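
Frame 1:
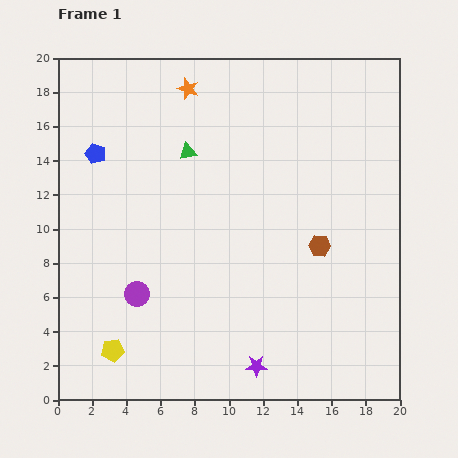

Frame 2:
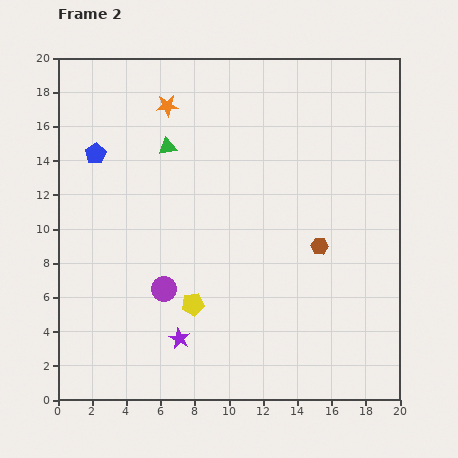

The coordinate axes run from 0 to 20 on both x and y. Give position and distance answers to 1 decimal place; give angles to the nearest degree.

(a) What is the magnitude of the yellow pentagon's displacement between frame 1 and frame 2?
5.4

The yellow pentagon moved from (3.2, 2.9) to (7.9, 5.6), a distance of √(4.7² + 2.7²) ≈ 5.4.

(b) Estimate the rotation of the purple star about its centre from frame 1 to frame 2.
29° clockwise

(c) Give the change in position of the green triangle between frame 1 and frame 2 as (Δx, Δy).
(-1.2, 0.3)

The green triangle was at (7.6, 14.5) in frame 1 and (6.4, 14.8) in frame 2.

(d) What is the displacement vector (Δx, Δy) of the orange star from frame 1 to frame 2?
(-1.2, -1.0)

The orange star was at (7.6, 18.2) in frame 1 and (6.4, 17.2) in frame 2.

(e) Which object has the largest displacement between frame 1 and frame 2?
the yellow pentagon

(moved 5.4; next 4.8)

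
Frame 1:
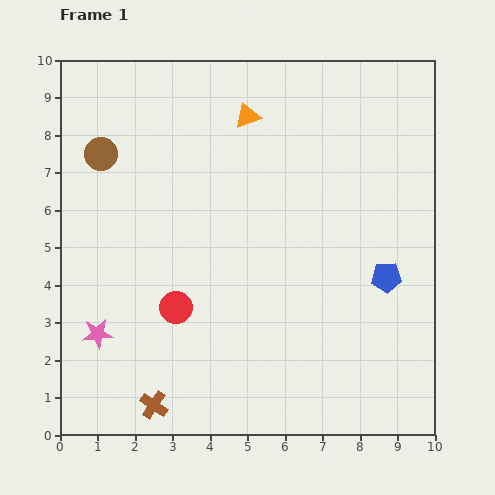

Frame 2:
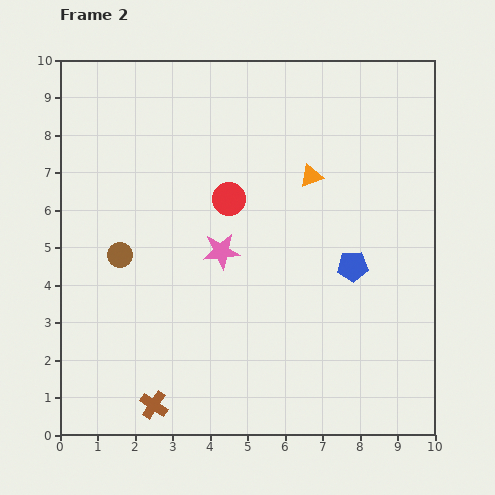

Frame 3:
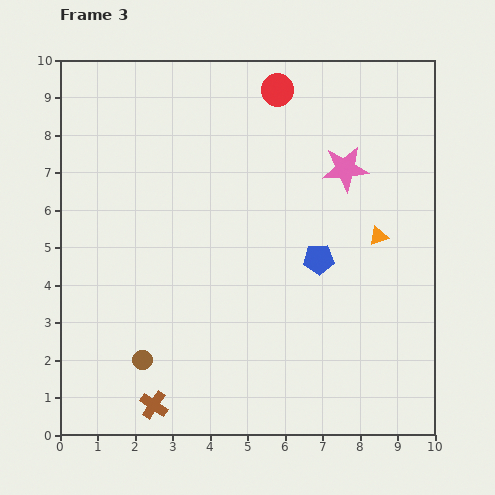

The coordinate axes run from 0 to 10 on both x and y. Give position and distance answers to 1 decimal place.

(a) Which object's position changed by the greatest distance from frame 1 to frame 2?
the pink star

(moved 4.0; next 3.2)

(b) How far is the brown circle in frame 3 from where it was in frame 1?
5.6

The brown circle moved from (1.1, 7.5) to (2.2, 2.0), a distance of √(1.1² + 5.5²) ≈ 5.6.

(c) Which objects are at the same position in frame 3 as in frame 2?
the brown cross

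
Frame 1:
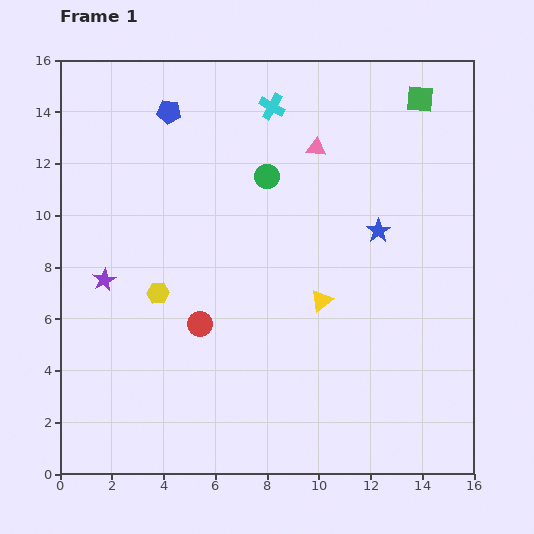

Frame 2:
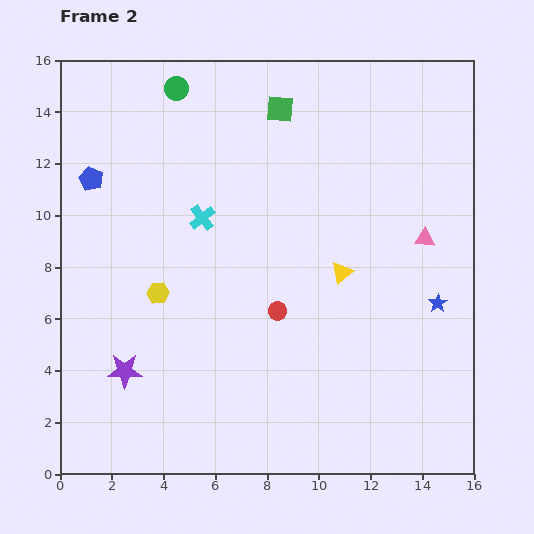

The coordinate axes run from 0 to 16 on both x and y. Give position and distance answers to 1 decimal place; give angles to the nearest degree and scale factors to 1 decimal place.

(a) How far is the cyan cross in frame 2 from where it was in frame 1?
5.1

The cyan cross moved from (8.2, 14.2) to (5.5, 9.9), a distance of √(2.7² + 4.3²) ≈ 5.1.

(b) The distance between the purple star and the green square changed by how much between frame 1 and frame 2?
-2.4

Distance in frame 1: 14.1. Distance in frame 2: 11.7.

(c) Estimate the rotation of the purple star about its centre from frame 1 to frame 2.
28° clockwise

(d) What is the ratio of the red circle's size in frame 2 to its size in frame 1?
0.7×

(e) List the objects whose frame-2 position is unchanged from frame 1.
the yellow hexagon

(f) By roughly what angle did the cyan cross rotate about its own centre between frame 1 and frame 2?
21° clockwise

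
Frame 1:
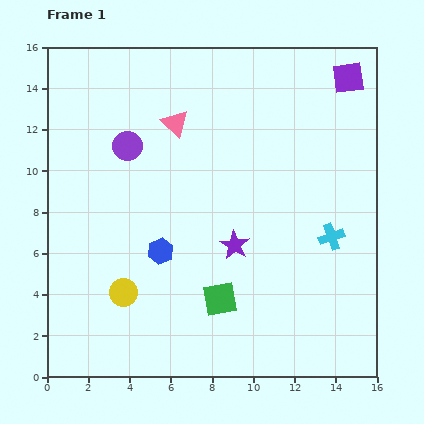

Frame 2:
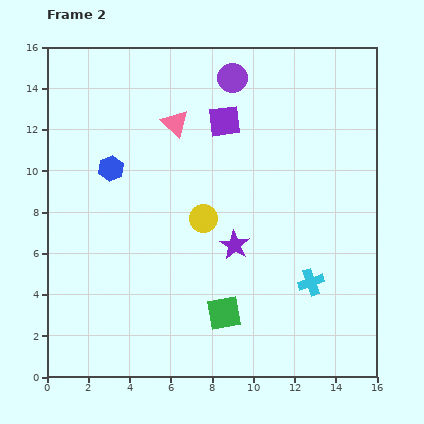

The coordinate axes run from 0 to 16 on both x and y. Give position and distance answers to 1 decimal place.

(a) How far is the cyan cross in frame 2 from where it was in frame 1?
2.4

The cyan cross moved from (13.8, 6.8) to (12.8, 4.6), a distance of √(1.0² + 2.2²) ≈ 2.4.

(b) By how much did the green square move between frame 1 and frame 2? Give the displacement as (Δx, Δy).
(0.2, -0.7)

The green square was at (8.4, 3.8) in frame 1 and (8.6, 3.1) in frame 2.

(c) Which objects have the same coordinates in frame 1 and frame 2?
the pink triangle, the purple star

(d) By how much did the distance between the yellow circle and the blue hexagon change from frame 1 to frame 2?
+2.4

Distance in frame 1: 2.7. Distance in frame 2: 5.1.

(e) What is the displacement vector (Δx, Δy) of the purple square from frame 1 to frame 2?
(-6.0, -2.1)

The purple square was at (14.6, 14.5) in frame 1 and (8.6, 12.4) in frame 2.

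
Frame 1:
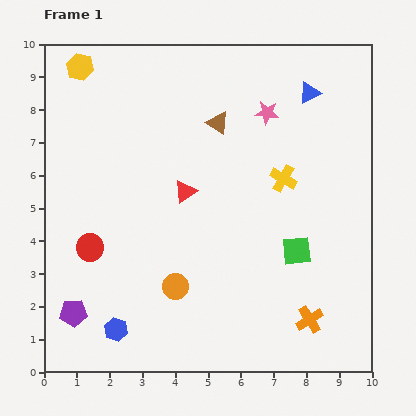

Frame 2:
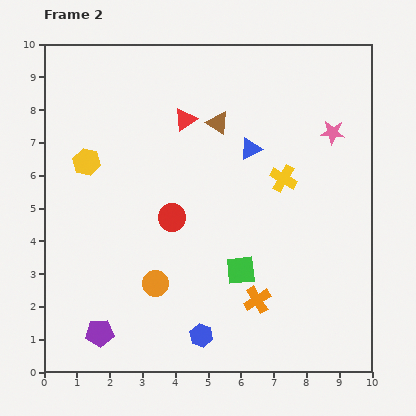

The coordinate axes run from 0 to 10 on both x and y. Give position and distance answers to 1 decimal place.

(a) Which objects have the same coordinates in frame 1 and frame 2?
the yellow cross, the brown triangle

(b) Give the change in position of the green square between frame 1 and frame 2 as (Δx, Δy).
(-1.7, -0.6)

The green square was at (7.7, 3.7) in frame 1 and (6.0, 3.1) in frame 2.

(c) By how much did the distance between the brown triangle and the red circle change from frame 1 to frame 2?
-2.2

Distance in frame 1: 5.4. Distance in frame 2: 3.2.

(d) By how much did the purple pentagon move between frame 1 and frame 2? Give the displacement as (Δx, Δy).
(0.8, -0.6)

The purple pentagon was at (0.9, 1.8) in frame 1 and (1.7, 1.2) in frame 2.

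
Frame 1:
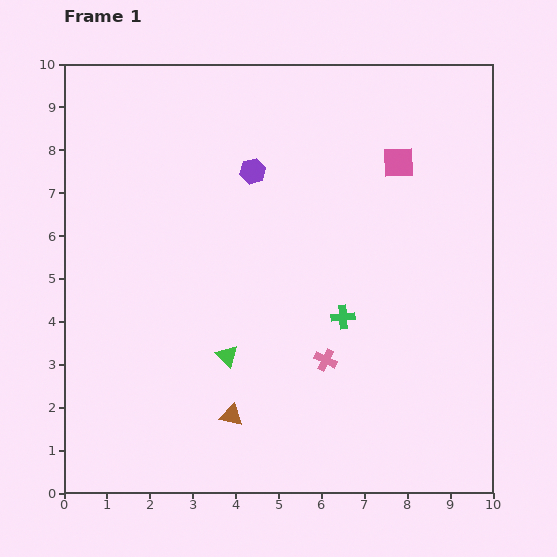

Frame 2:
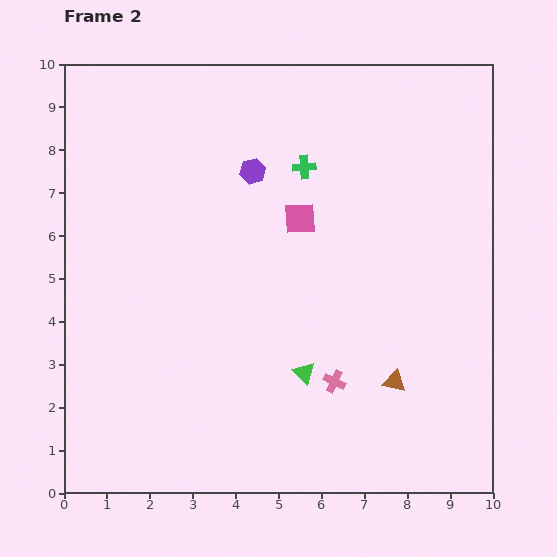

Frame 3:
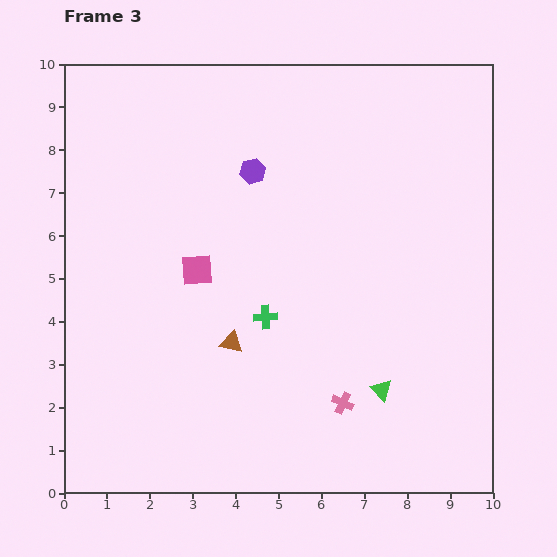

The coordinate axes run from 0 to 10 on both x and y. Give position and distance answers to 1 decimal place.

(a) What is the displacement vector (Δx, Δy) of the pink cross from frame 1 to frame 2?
(0.2, -0.5)

The pink cross was at (6.1, 3.1) in frame 1 and (6.3, 2.6) in frame 2.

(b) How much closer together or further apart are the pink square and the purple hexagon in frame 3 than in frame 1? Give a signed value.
-0.8

Distance in frame 1: 3.4. Distance in frame 3: 2.6.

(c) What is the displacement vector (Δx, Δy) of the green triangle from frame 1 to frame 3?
(3.6, -0.8)

The green triangle was at (3.8, 3.2) in frame 1 and (7.4, 2.4) in frame 3.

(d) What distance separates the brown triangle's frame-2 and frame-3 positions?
3.9

The brown triangle moved from (7.7, 2.6) to (3.9, 3.5), a distance of √(3.8² + 0.9²) ≈ 3.9.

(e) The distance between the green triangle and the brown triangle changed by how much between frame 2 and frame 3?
+1.6

Distance in frame 2: 2.1. Distance in frame 3: 3.7.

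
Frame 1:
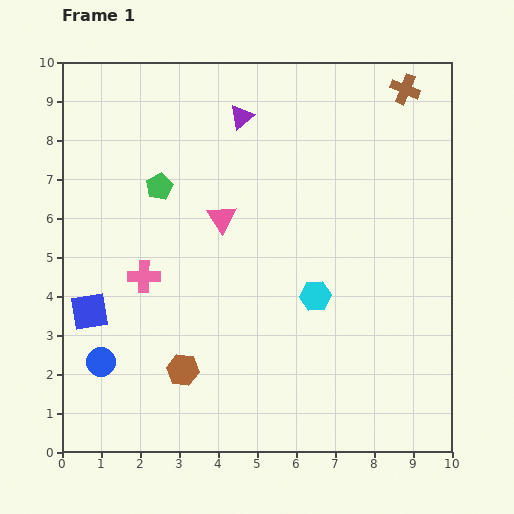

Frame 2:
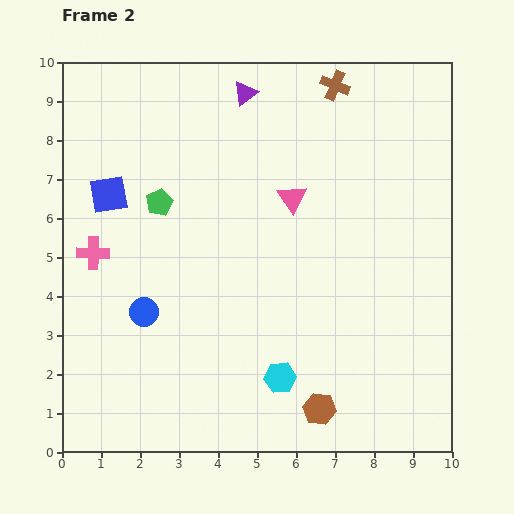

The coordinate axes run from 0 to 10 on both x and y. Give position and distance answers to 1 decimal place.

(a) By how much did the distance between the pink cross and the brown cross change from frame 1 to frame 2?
-0.7

Distance in frame 1: 8.2. Distance in frame 2: 7.5.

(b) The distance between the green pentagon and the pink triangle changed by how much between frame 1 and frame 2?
+1.6

Distance in frame 1: 1.8. Distance in frame 2: 3.4.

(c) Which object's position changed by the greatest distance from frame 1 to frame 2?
the brown hexagon

(moved 3.6; next 3.0)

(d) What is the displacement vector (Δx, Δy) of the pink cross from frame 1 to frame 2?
(-1.3, 0.6)

The pink cross was at (2.1, 4.5) in frame 1 and (0.8, 5.1) in frame 2.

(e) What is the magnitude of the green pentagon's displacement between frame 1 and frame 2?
0.4

The green pentagon moved from (2.5, 6.8) to (2.5, 6.4), a distance of √(0.0² + 0.4²) ≈ 0.4.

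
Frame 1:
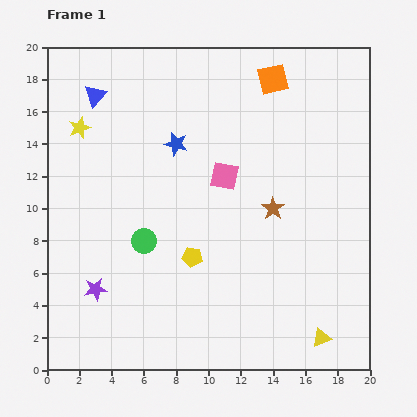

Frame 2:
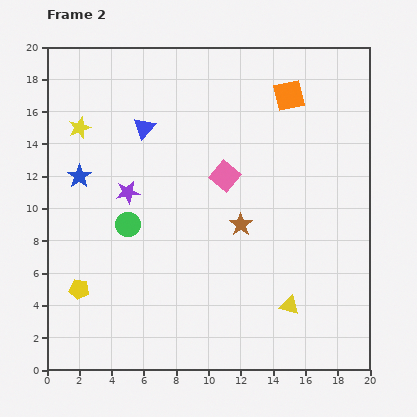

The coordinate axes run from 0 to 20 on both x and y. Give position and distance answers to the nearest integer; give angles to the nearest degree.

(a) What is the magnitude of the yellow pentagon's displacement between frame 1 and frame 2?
7

The yellow pentagon moved from (9, 7) to (2, 5), a distance of √(7² + 2²) ≈ 7.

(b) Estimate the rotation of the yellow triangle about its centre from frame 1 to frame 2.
38° clockwise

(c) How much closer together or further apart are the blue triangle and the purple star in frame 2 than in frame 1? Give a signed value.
-8

Distance in frame 1: 12. Distance in frame 2: 4.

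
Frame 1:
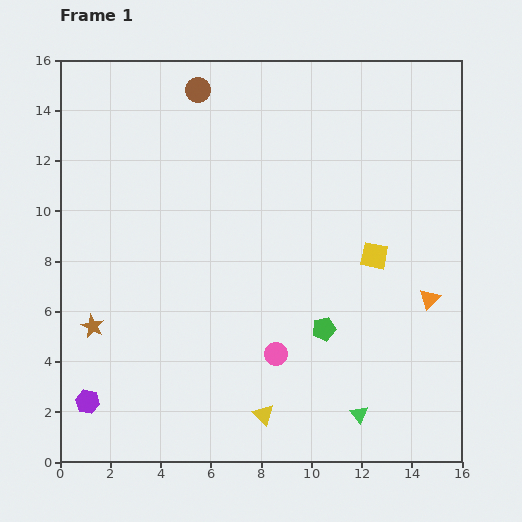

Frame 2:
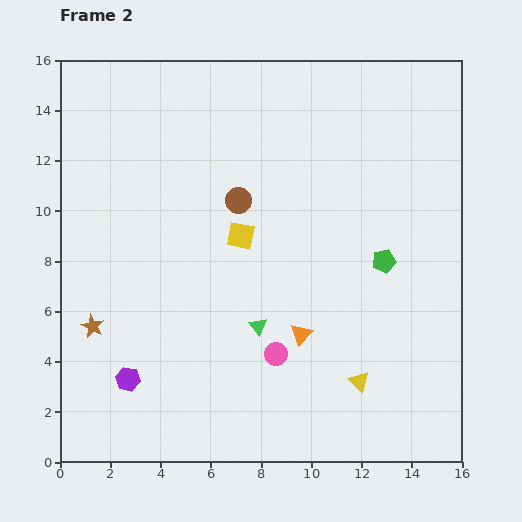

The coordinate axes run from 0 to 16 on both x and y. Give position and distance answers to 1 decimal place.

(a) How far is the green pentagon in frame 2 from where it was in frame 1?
3.6

The green pentagon moved from (10.5, 5.3) to (12.9, 8.0), a distance of √(2.4² + 2.7²) ≈ 3.6.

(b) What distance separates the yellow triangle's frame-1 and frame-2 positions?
4.0

The yellow triangle moved from (8.1, 1.9) to (11.9, 3.2), a distance of √(3.8² + 1.3²) ≈ 4.0.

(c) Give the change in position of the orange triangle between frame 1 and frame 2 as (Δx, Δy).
(-5.1, -1.4)

The orange triangle was at (14.7, 6.5) in frame 1 and (9.6, 5.1) in frame 2.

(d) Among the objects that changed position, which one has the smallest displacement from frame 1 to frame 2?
the purple hexagon

(moved 1.8)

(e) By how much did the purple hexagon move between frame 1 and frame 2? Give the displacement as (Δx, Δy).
(1.6, 0.9)

The purple hexagon was at (1.1, 2.4) in frame 1 and (2.7, 3.3) in frame 2.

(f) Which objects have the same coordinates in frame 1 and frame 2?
the pink circle, the brown star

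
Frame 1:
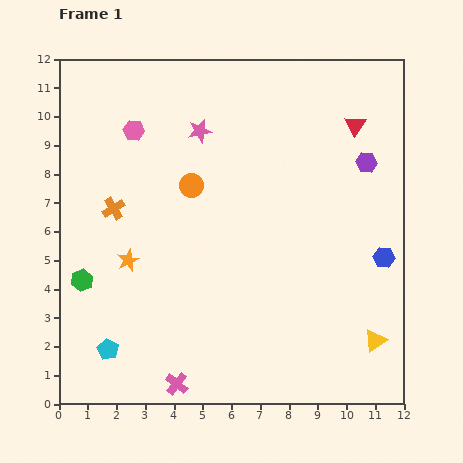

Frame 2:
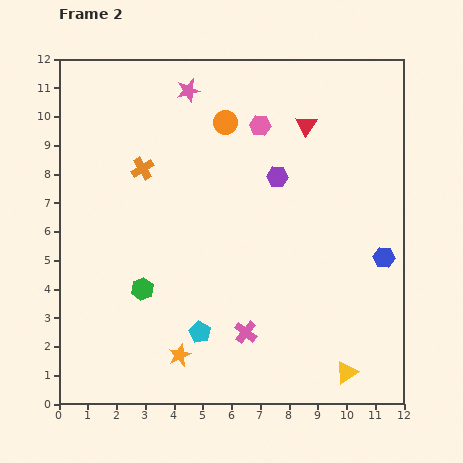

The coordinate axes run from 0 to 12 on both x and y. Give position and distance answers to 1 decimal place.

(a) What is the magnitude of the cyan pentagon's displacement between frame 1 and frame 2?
3.3

The cyan pentagon moved from (1.7, 1.9) to (4.9, 2.5), a distance of √(3.2² + 0.6²) ≈ 3.3.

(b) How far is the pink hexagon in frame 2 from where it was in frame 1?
4.4

The pink hexagon moved from (2.6, 9.5) to (7.0, 9.7), a distance of √(4.4² + 0.2²) ≈ 4.4.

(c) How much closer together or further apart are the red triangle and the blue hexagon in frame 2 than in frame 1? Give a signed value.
+0.6

Distance in frame 1: 4.7. Distance in frame 2: 5.3.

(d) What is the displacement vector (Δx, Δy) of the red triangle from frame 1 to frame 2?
(-1.7, 0.0)

The red triangle was at (10.3, 9.7) in frame 1 and (8.6, 9.7) in frame 2.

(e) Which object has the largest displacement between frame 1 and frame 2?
the pink hexagon

(moved 4.4; next 3.8)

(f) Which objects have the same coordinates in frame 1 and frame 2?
the blue hexagon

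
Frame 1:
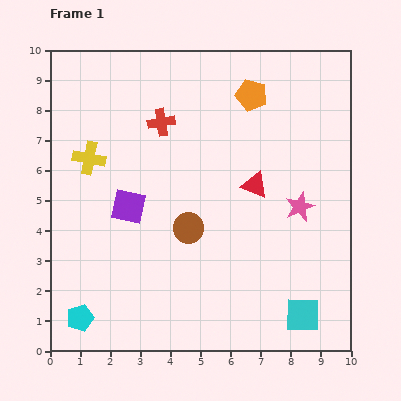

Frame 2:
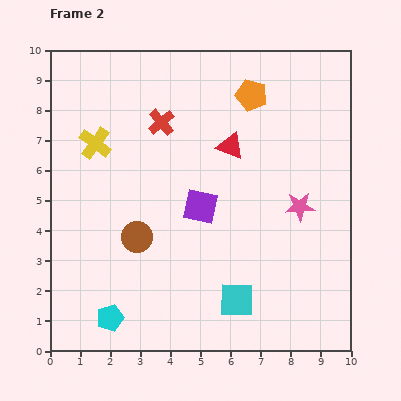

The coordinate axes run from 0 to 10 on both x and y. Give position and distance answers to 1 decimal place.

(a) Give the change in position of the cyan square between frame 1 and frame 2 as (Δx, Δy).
(-2.2, 0.5)

The cyan square was at (8.4, 1.2) in frame 1 and (6.2, 1.7) in frame 2.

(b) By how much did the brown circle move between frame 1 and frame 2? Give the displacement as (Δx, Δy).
(-1.7, -0.3)

The brown circle was at (4.6, 4.1) in frame 1 and (2.9, 3.8) in frame 2.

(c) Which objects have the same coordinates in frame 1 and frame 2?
the orange pentagon, the red cross, the pink star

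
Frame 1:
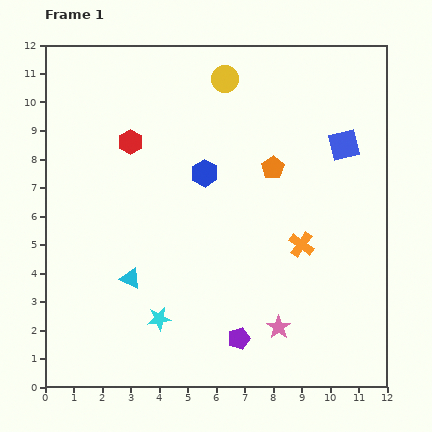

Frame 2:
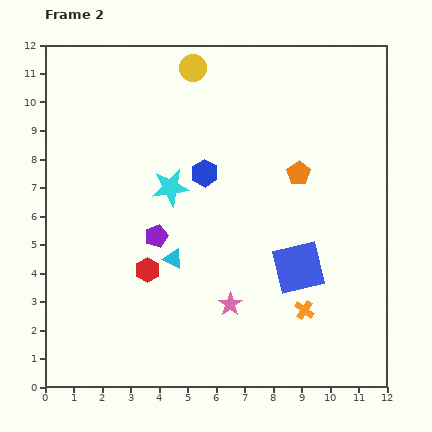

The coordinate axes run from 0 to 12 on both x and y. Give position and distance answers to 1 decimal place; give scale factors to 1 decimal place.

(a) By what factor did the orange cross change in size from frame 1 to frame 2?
0.8×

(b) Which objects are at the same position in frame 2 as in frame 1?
the blue hexagon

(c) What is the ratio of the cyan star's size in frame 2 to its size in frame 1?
1.6×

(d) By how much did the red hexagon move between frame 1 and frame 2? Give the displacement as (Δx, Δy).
(0.6, -4.5)

The red hexagon was at (3.0, 8.6) in frame 1 and (3.6, 4.1) in frame 2.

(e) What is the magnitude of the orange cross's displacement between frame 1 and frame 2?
2.3

The orange cross moved from (9.0, 5.0) to (9.1, 2.7), a distance of √(0.1² + 2.3²) ≈ 2.3.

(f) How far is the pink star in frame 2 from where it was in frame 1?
1.9

The pink star moved from (8.2, 2.1) to (6.5, 2.9), a distance of √(1.7² + 0.8²) ≈ 1.9.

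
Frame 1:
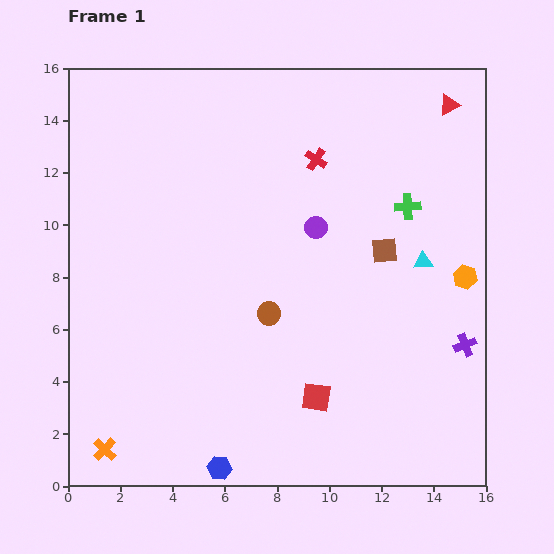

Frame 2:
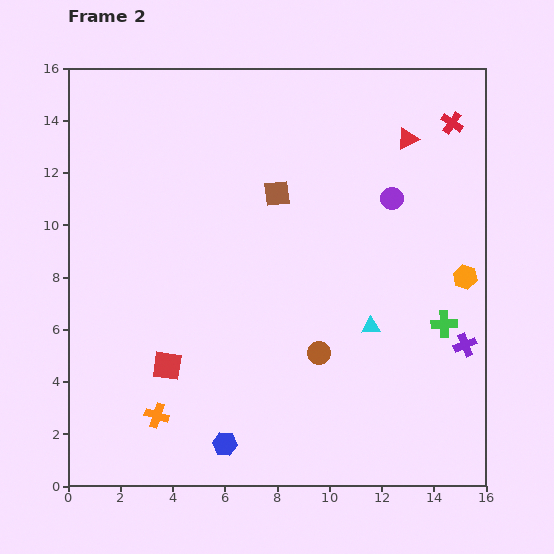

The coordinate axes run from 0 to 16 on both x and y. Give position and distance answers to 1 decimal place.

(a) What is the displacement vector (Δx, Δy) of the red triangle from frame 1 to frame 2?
(-1.6, -1.3)

The red triangle was at (14.6, 14.6) in frame 1 and (13.0, 13.3) in frame 2.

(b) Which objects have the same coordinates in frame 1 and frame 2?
the orange hexagon, the purple cross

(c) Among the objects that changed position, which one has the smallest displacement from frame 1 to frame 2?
the blue hexagon

(moved 0.9)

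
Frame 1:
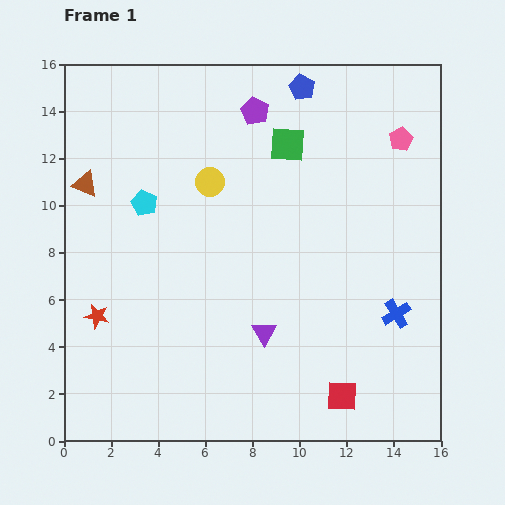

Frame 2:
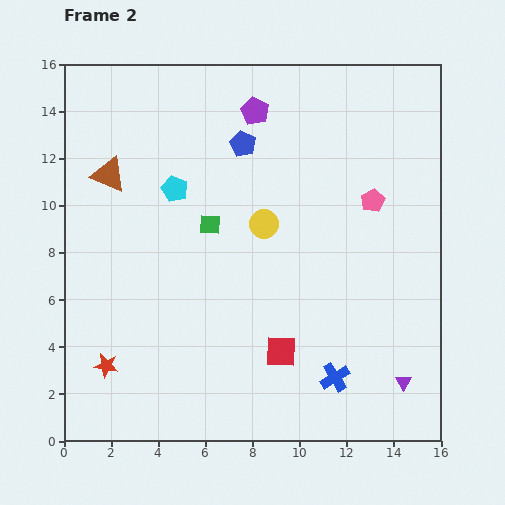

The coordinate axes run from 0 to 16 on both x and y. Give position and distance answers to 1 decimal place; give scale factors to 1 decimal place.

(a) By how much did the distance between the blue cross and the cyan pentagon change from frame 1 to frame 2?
-1.2

Distance in frame 1: 11.7. Distance in frame 2: 10.5.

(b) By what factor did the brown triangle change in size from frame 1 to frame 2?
1.4×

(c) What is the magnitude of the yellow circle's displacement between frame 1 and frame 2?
2.9

The yellow circle moved from (6.2, 11.0) to (8.5, 9.2), a distance of √(2.3² + 1.8²) ≈ 2.9.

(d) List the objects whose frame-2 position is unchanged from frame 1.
the purple pentagon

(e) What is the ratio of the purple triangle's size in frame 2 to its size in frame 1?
0.6×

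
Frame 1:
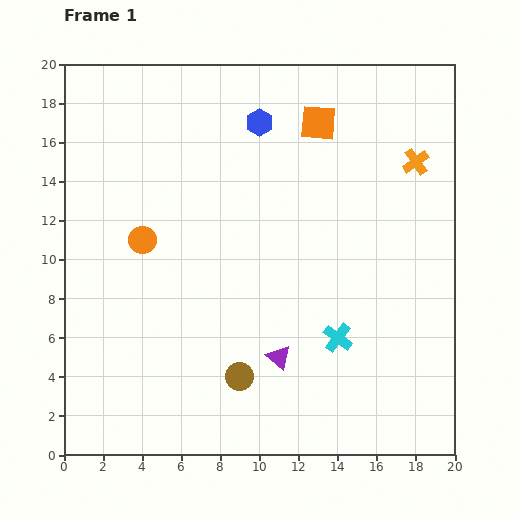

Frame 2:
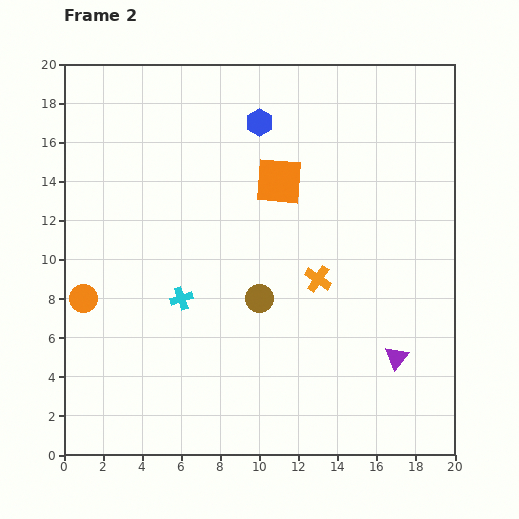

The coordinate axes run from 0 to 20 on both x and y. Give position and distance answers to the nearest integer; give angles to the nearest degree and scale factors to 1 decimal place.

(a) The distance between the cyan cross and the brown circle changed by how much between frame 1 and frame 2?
-1

Distance in frame 1: 5. Distance in frame 2: 4.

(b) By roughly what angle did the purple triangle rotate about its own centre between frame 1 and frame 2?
28° clockwise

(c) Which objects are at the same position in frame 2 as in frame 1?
the blue hexagon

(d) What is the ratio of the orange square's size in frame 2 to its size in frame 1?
1.3×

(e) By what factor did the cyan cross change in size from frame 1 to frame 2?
0.8×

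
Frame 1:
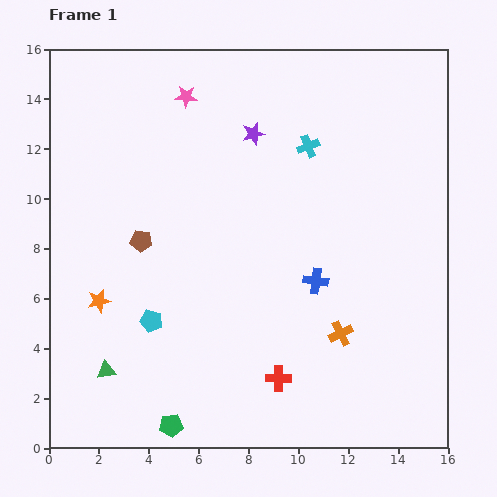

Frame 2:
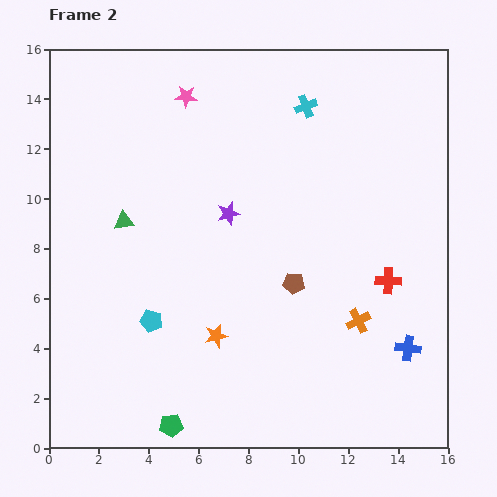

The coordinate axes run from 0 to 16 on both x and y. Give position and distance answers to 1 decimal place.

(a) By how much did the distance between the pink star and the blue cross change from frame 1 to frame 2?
+4.5

Distance in frame 1: 9.0. Distance in frame 2: 13.5.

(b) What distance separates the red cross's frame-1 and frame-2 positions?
5.9

The red cross moved from (9.2, 2.8) to (13.6, 6.7), a distance of √(4.4² + 3.9²) ≈ 5.9.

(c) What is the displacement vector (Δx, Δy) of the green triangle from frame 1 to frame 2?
(0.7, 6.0)

The green triangle was at (2.3, 3.1) in frame 1 and (3.0, 9.1) in frame 2.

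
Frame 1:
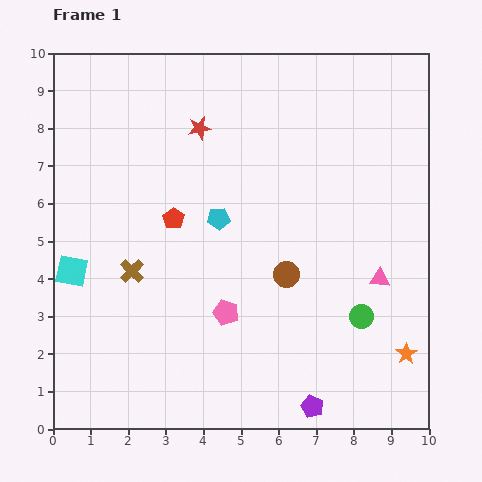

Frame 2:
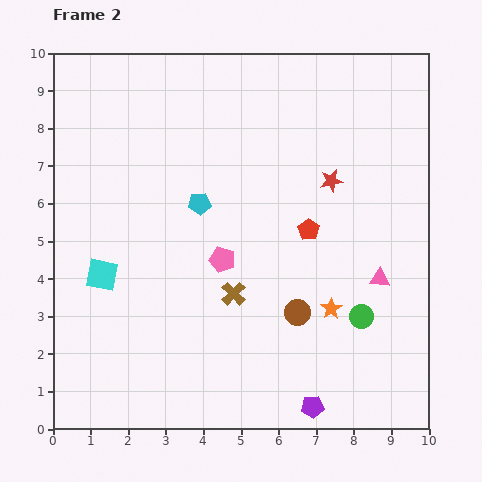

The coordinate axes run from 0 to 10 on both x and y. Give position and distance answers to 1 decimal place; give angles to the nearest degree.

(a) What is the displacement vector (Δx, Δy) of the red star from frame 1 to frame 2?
(3.5, -1.4)

The red star was at (3.9, 8.0) in frame 1 and (7.4, 6.6) in frame 2.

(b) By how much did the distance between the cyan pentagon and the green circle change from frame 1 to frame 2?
+0.6

Distance in frame 1: 4.6. Distance in frame 2: 5.2.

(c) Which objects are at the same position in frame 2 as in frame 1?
the green circle, the purple pentagon, the pink triangle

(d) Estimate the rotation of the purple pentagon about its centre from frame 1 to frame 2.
26° counter-clockwise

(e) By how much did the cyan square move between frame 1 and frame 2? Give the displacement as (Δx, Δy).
(0.8, -0.1)

The cyan square was at (0.5, 4.2) in frame 1 and (1.3, 4.1) in frame 2.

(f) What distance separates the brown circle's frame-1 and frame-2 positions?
1.0

The brown circle moved from (6.2, 4.1) to (6.5, 3.1), a distance of √(0.3² + 1.0²) ≈ 1.0.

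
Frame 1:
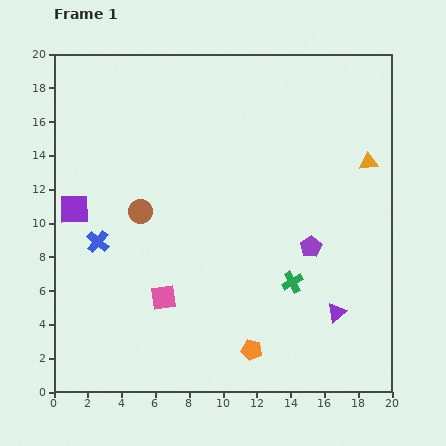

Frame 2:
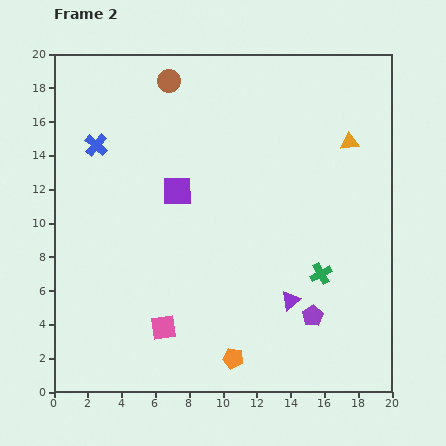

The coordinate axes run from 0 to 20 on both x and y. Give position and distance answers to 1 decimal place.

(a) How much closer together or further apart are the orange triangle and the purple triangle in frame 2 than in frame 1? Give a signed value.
+0.9

Distance in frame 1: 9.1. Distance in frame 2: 10.0.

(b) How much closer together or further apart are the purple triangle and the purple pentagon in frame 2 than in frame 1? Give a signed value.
-2.6

Distance in frame 1: 4.2. Distance in frame 2: 1.6.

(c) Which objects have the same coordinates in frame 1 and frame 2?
none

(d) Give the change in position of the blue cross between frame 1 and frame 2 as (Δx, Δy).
(-0.1, 5.7)

The blue cross was at (2.6, 8.9) in frame 1 and (2.5, 14.6) in frame 2.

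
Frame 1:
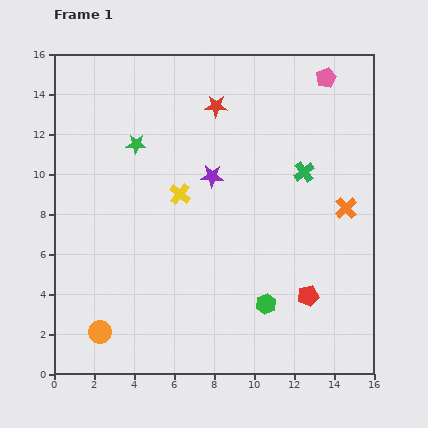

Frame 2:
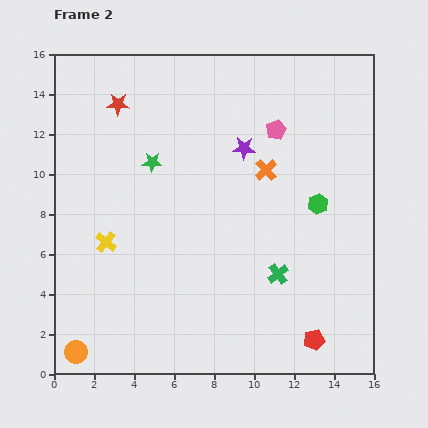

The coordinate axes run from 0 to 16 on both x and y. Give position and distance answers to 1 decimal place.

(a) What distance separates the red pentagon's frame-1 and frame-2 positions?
2.2

The red pentagon moved from (12.7, 3.9) to (13.0, 1.7), a distance of √(0.3² + 2.2²) ≈ 2.2.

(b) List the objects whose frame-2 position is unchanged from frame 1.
none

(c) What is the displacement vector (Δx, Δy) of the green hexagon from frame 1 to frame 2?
(2.6, 5.0)

The green hexagon was at (10.6, 3.5) in frame 1 and (13.2, 8.5) in frame 2.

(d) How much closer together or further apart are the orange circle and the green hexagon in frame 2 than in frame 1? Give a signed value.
+5.8

Distance in frame 1: 8.4. Distance in frame 2: 14.2.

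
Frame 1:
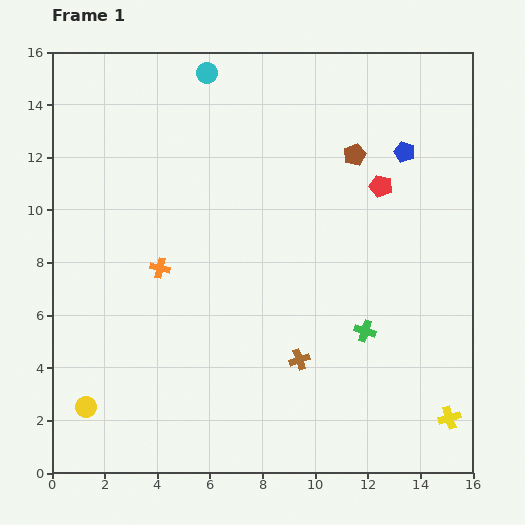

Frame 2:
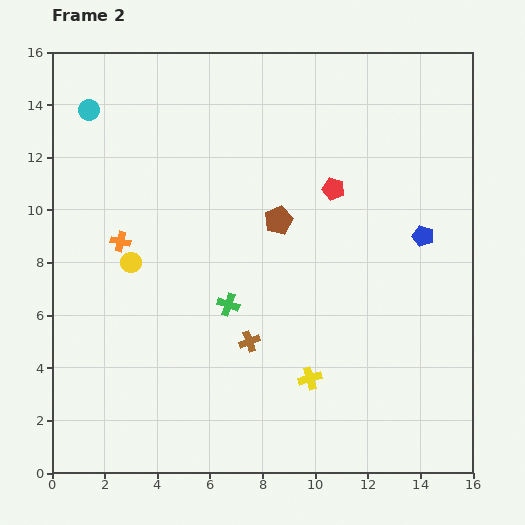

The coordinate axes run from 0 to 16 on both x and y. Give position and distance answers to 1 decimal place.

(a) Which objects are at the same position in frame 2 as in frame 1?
none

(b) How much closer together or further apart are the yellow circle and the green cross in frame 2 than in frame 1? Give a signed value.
-7.0

Distance in frame 1: 11.0. Distance in frame 2: 4.0.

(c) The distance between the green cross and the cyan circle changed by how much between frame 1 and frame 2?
-2.4

Distance in frame 1: 11.5. Distance in frame 2: 9.1.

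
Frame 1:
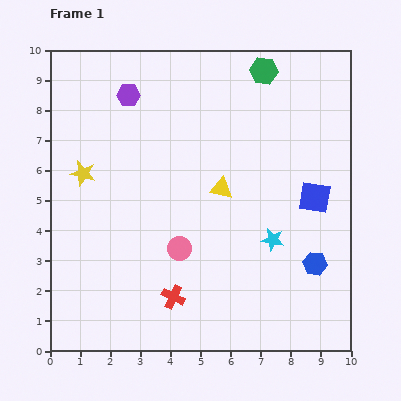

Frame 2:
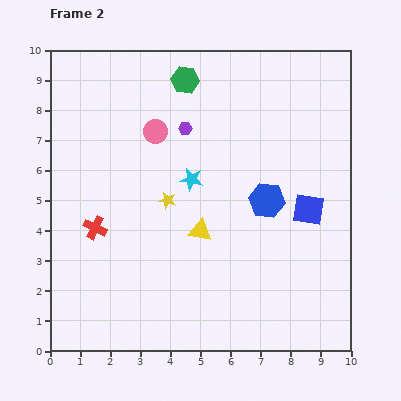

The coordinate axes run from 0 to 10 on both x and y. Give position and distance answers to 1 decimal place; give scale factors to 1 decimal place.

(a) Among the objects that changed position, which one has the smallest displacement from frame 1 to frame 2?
the blue square

(moved 0.4)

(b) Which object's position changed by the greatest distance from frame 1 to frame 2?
the pink circle

(moved 4.0; next 3.5)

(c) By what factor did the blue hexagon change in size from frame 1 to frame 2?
1.5×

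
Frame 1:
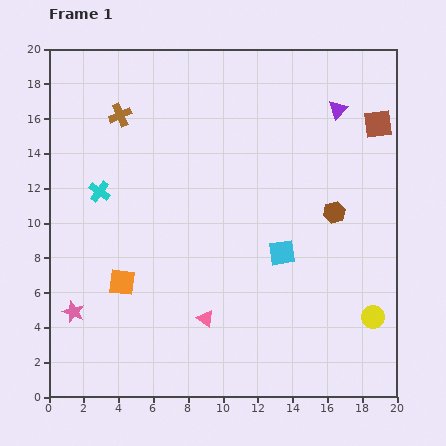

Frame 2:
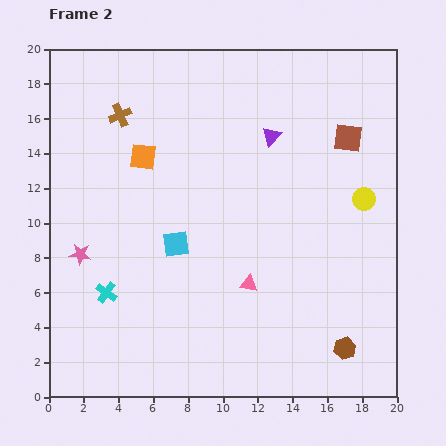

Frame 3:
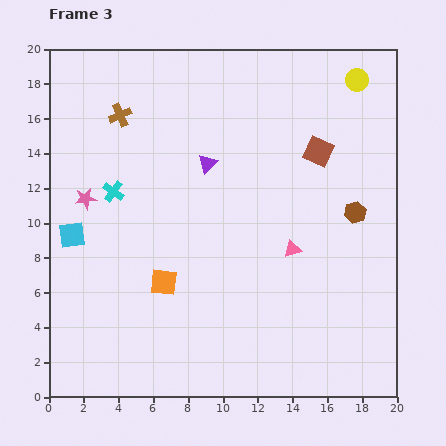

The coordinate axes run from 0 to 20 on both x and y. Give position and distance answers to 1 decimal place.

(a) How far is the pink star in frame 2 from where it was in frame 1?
3.3

The pink star moved from (1.4, 4.9) to (1.8, 8.2), a distance of √(0.4² + 3.3²) ≈ 3.3.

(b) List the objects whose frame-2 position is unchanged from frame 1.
the brown cross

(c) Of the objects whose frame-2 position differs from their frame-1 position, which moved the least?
the brown square

(moved 1.9)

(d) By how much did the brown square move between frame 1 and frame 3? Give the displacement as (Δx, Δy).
(-3.4, -1.6)

The brown square was at (18.9, 15.7) in frame 1 and (15.5, 14.1) in frame 3.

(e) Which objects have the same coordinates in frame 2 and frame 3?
the brown cross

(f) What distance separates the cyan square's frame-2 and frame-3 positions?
6.0

The cyan square moved from (7.3, 8.8) to (1.3, 9.3), a distance of √(6.0² + 0.5²) ≈ 6.0.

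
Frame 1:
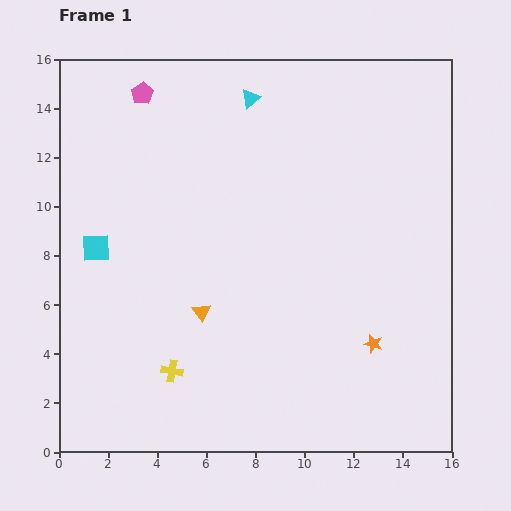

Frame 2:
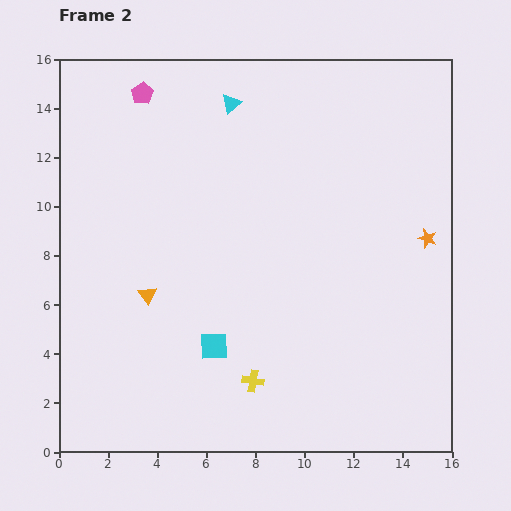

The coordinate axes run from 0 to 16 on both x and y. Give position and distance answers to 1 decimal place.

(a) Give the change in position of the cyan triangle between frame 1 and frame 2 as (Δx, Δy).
(-0.8, -0.2)

The cyan triangle was at (7.8, 14.4) in frame 1 and (7.0, 14.2) in frame 2.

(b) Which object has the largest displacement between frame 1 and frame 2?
the cyan square

(moved 6.2; next 4.8)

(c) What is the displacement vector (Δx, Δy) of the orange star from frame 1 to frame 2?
(2.2, 4.3)

The orange star was at (12.8, 4.4) in frame 1 and (15.0, 8.7) in frame 2.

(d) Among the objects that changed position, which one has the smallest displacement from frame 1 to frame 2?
the cyan triangle

(moved 0.8)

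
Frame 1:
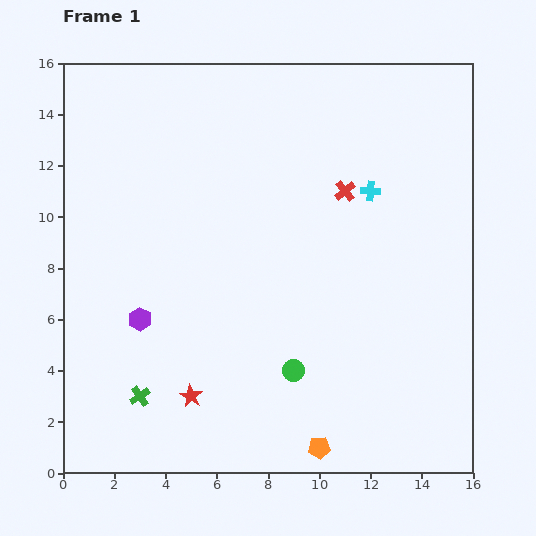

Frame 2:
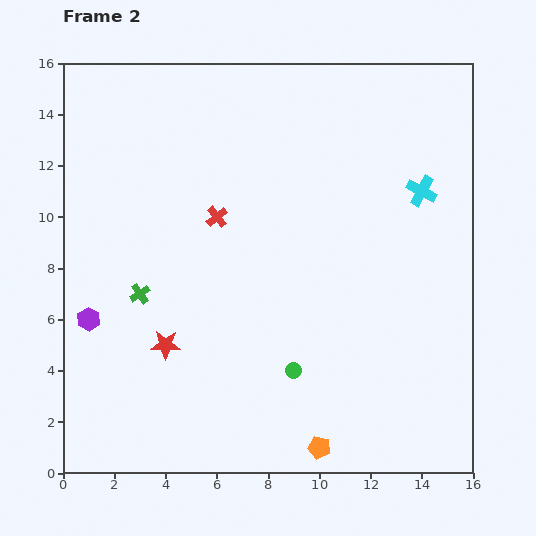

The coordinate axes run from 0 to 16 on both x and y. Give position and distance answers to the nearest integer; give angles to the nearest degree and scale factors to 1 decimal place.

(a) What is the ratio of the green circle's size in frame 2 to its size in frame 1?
0.7×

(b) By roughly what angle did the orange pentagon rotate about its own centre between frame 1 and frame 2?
17° clockwise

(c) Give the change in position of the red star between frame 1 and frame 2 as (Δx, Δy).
(-1, 2)

The red star was at (5, 3) in frame 1 and (4, 5) in frame 2.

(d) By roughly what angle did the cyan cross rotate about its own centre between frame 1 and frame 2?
24° clockwise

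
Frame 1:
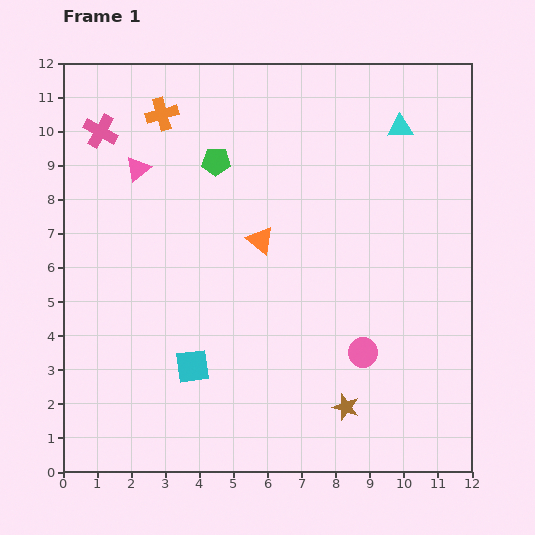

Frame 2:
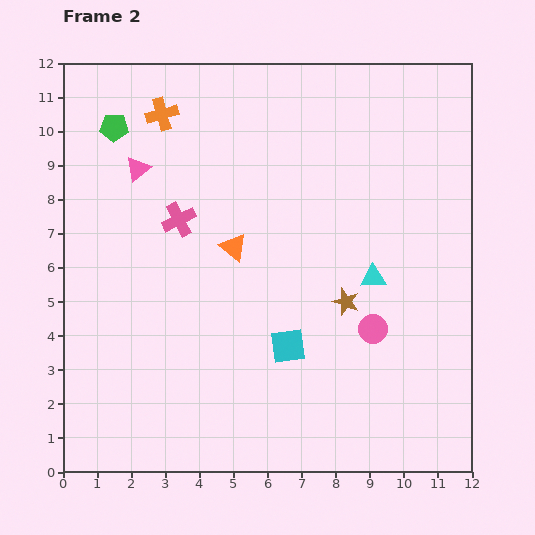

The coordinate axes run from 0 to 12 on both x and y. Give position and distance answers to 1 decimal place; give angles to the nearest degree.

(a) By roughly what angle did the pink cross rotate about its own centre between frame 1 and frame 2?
34° clockwise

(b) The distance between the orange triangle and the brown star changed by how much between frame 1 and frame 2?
-1.8

Distance in frame 1: 5.5. Distance in frame 2: 3.7.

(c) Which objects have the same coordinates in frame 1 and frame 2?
the orange cross, the pink triangle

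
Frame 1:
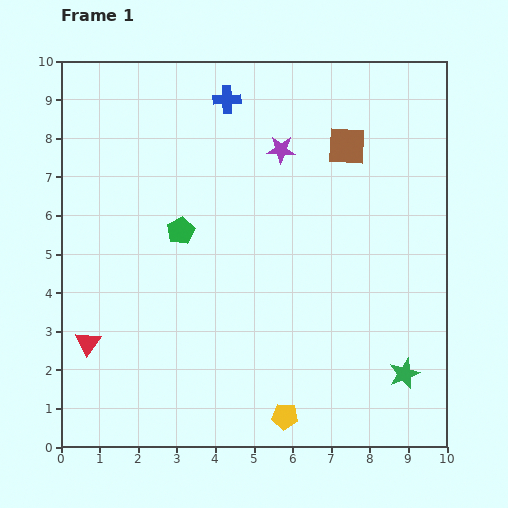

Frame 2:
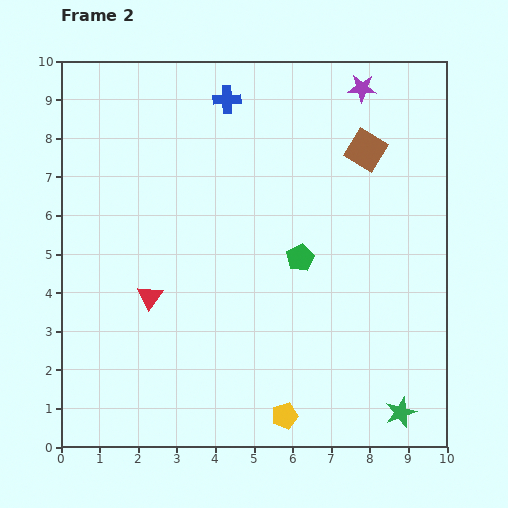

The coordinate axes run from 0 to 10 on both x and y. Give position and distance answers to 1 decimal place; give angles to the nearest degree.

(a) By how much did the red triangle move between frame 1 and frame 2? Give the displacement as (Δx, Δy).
(1.6, 1.2)

The red triangle was at (0.7, 2.7) in frame 1 and (2.3, 3.9) in frame 2.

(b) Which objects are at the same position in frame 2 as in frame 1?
the yellow pentagon, the blue cross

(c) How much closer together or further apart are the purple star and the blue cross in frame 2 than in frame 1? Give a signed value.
+1.6

Distance in frame 1: 1.9. Distance in frame 2: 3.5.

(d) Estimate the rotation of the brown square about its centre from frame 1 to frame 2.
29° clockwise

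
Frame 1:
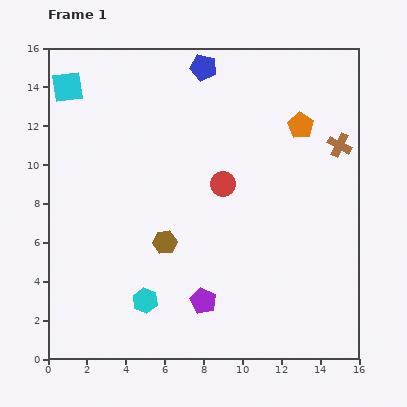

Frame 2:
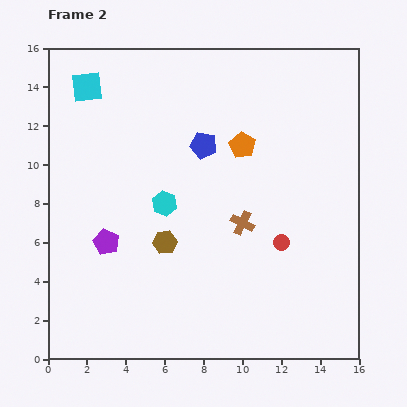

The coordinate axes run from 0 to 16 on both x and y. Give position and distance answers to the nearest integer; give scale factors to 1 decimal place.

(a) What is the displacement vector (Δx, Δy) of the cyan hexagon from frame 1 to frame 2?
(1, 5)

The cyan hexagon was at (5, 3) in frame 1 and (6, 8) in frame 2.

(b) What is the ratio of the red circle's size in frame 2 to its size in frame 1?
0.6×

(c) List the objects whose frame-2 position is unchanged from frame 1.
the brown hexagon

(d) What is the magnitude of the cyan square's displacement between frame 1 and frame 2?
1

The cyan square moved from (1, 14) to (2, 14), a distance of √(1² + 0²) ≈ 1.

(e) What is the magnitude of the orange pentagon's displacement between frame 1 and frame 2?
3

The orange pentagon moved from (13, 12) to (10, 11), a distance of √(3² + 1²) ≈ 3.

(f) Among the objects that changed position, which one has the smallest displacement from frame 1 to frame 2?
the cyan square

(moved 1)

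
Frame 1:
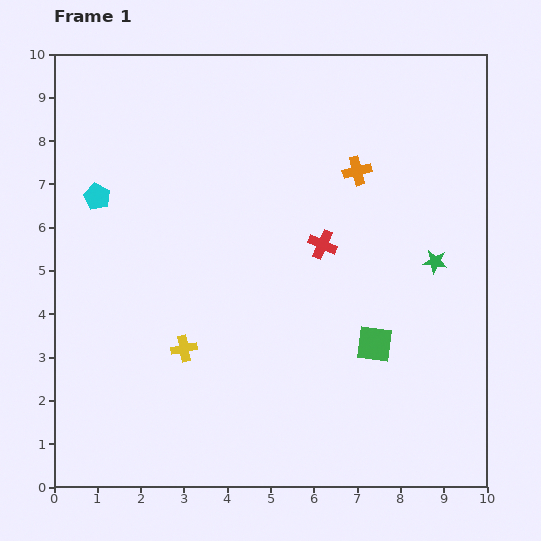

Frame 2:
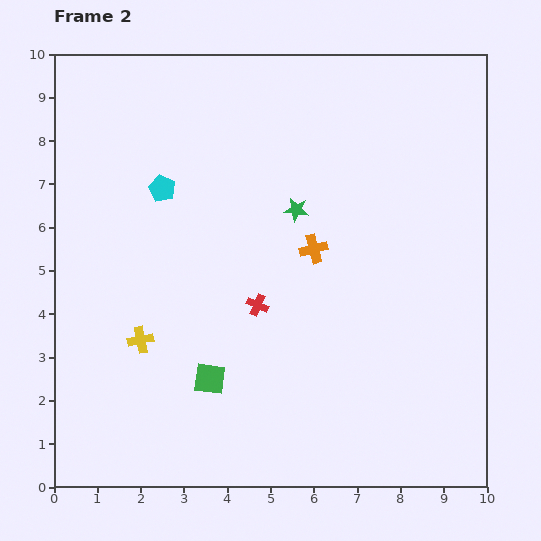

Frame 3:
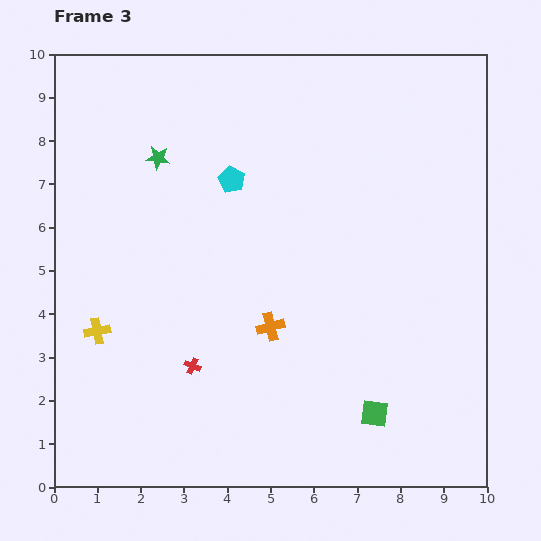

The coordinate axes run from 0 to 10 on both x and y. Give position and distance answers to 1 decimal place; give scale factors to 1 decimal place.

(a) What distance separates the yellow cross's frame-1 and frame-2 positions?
1.0

The yellow cross moved from (3.0, 3.2) to (2.0, 3.4), a distance of √(1.0² + 0.2²) ≈ 1.0.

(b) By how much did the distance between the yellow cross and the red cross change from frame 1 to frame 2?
-1.2

Distance in frame 1: 4.0. Distance in frame 2: 2.8.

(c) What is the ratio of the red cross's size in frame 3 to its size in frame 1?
0.6×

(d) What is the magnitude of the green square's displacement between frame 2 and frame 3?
3.9

The green square moved from (3.6, 2.5) to (7.4, 1.7), a distance of √(3.8² + 0.8²) ≈ 3.9.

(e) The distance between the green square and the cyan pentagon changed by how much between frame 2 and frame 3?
+1.8

Distance in frame 2: 4.5. Distance in frame 3: 6.3.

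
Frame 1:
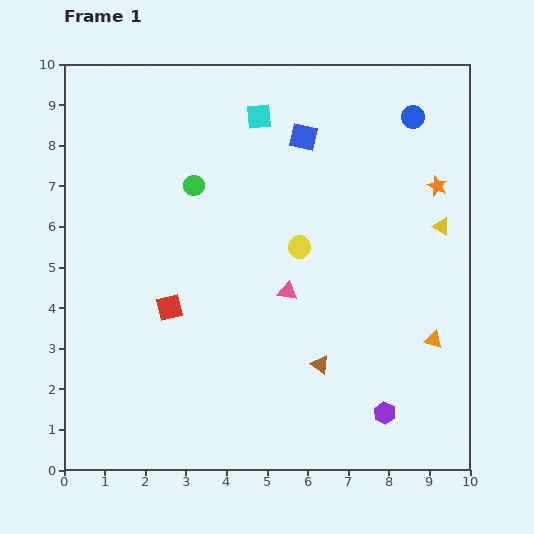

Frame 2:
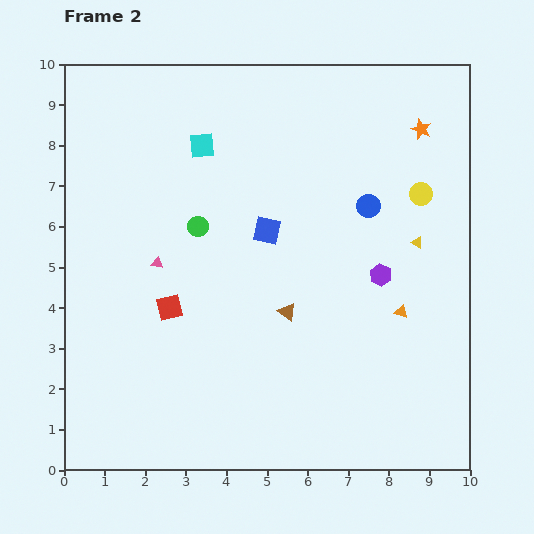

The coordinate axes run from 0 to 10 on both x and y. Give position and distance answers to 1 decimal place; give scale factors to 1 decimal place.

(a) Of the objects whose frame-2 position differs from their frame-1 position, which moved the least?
the yellow triangle

(moved 0.7)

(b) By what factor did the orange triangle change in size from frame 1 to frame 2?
0.8×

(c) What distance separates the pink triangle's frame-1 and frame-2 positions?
3.3

The pink triangle moved from (5.5, 4.4) to (2.3, 5.1), a distance of √(3.2² + 0.7²) ≈ 3.3.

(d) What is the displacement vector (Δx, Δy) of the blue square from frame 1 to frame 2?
(-0.9, -2.3)

The blue square was at (5.9, 8.2) in frame 1 and (5.0, 5.9) in frame 2.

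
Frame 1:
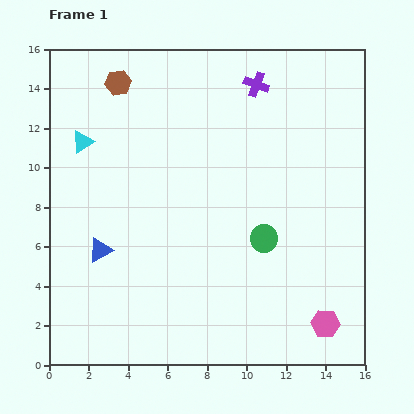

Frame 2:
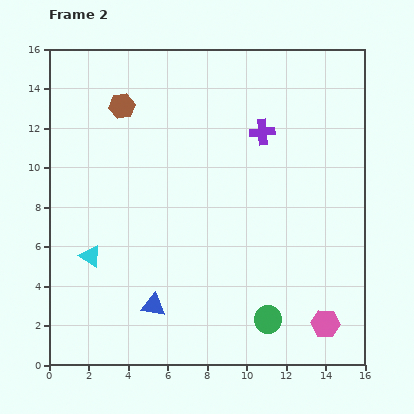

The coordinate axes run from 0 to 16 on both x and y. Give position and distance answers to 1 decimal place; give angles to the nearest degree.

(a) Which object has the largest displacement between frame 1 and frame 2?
the cyan triangle

(moved 5.8; next 4.1)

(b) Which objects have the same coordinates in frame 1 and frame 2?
the pink hexagon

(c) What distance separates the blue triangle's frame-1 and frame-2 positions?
3.9

The blue triangle moved from (2.6, 5.8) to (5.3, 3.0), a distance of √(2.7² + 2.8²) ≈ 3.9.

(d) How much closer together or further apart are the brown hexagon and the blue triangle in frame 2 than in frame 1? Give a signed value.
+1.7

Distance in frame 1: 8.5. Distance in frame 2: 10.2.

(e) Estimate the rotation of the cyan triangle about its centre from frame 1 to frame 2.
53° counter-clockwise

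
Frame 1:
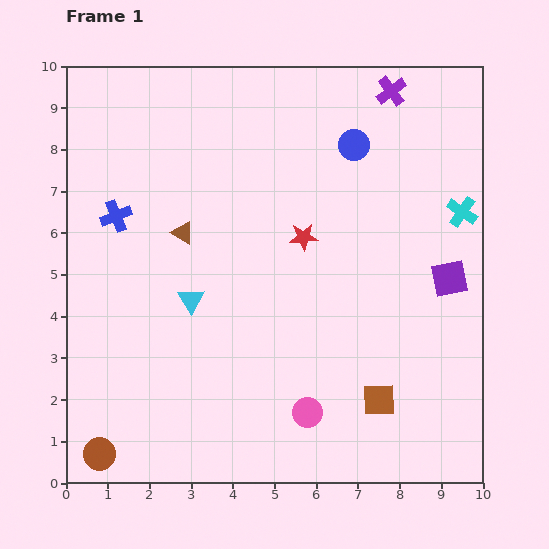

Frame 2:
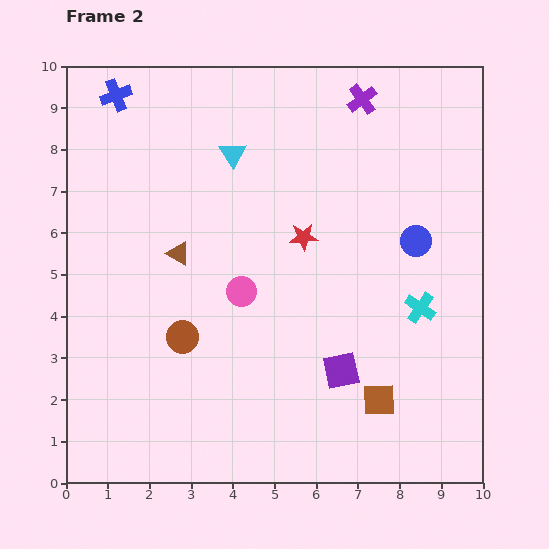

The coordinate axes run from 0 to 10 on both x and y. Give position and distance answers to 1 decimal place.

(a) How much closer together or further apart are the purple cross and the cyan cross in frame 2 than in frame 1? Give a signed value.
+1.8

Distance in frame 1: 3.4. Distance in frame 2: 5.2.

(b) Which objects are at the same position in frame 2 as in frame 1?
the red star, the brown square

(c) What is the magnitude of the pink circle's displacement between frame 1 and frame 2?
3.3

The pink circle moved from (5.8, 1.7) to (4.2, 4.6), a distance of √(1.6² + 2.9²) ≈ 3.3.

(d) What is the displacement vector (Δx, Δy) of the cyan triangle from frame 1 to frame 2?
(1.0, 3.5)

The cyan triangle was at (3.0, 4.4) in frame 1 and (4.0, 7.9) in frame 2.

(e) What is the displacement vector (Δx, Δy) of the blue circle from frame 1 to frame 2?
(1.5, -2.3)

The blue circle was at (6.9, 8.1) in frame 1 and (8.4, 5.8) in frame 2.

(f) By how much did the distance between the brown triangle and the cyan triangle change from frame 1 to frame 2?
+1.1

Distance in frame 1: 1.6. Distance in frame 2: 2.7.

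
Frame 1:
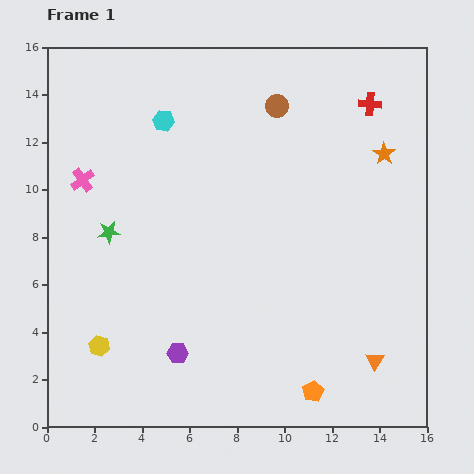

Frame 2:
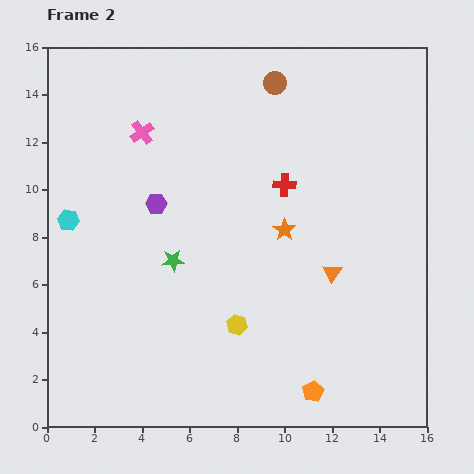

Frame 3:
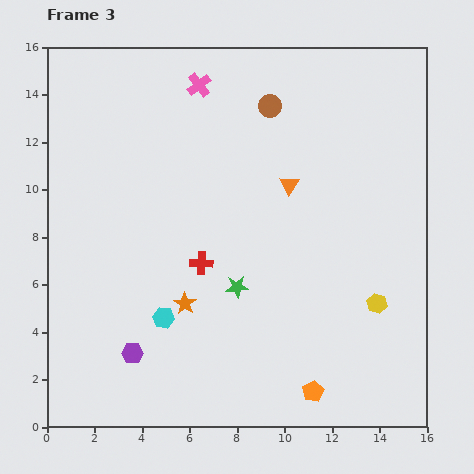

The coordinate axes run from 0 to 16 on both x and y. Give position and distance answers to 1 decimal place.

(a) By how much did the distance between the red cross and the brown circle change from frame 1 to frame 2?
+0.4

Distance in frame 1: 3.9. Distance in frame 2: 4.3.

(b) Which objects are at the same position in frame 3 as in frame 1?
the orange pentagon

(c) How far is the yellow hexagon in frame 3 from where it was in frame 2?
6.0

The yellow hexagon moved from (8.0, 4.3) to (13.9, 5.2), a distance of √(5.9² + 0.9²) ≈ 6.0.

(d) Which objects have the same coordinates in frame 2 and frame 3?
the orange pentagon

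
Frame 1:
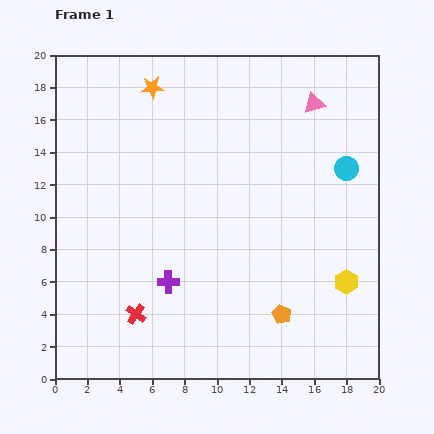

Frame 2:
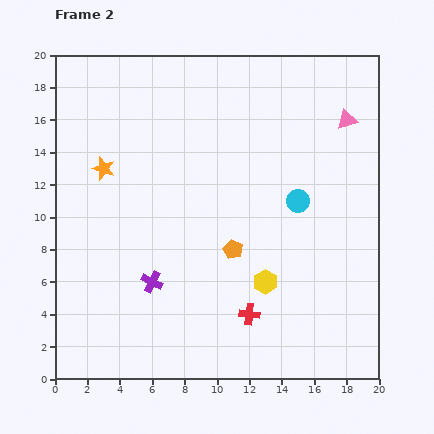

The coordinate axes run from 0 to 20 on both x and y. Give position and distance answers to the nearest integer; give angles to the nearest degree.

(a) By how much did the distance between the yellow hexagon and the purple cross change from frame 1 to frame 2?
-4

Distance in frame 1: 11. Distance in frame 2: 7.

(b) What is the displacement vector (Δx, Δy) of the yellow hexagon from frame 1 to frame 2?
(-5, 0)

The yellow hexagon was at (18, 6) in frame 1 and (13, 6) in frame 2.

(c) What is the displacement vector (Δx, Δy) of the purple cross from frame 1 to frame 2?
(-1, 0)

The purple cross was at (7, 6) in frame 1 and (6, 6) in frame 2.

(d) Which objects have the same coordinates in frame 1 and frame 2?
none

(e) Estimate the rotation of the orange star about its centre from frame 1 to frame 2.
24° clockwise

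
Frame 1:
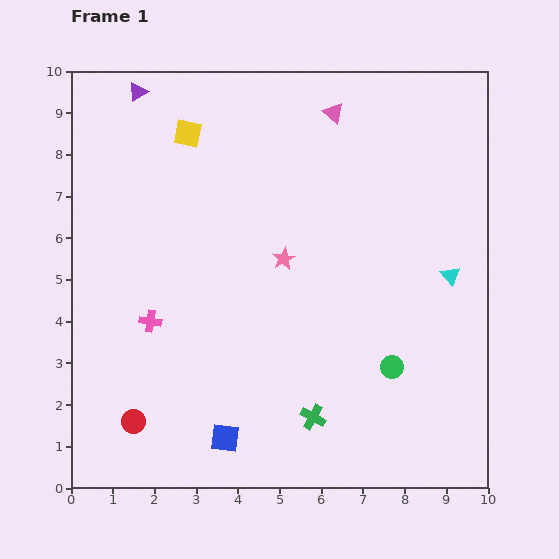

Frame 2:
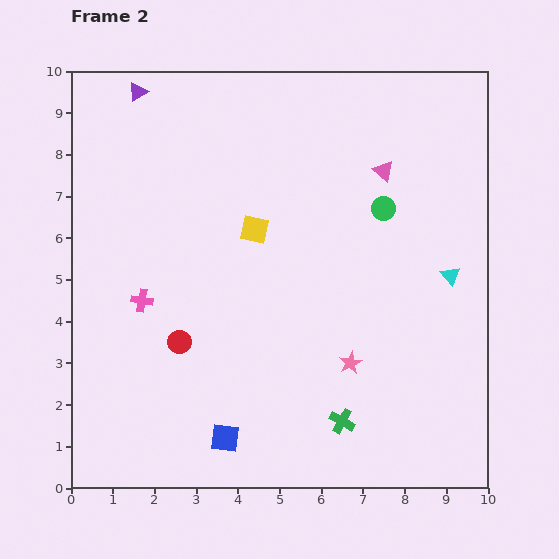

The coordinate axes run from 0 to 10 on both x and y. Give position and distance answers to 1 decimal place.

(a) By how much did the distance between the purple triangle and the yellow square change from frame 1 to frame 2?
+2.7

Distance in frame 1: 1.6. Distance in frame 2: 4.3.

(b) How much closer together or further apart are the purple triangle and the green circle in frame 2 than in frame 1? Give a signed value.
-2.5

Distance in frame 1: 9.0. Distance in frame 2: 6.5.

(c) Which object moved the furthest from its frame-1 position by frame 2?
the green circle

(moved 3.8; next 3.0)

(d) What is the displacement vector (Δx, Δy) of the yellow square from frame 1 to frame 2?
(1.6, -2.3)

The yellow square was at (2.8, 8.5) in frame 1 and (4.4, 6.2) in frame 2.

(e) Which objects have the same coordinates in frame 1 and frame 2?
the blue square, the cyan triangle, the purple triangle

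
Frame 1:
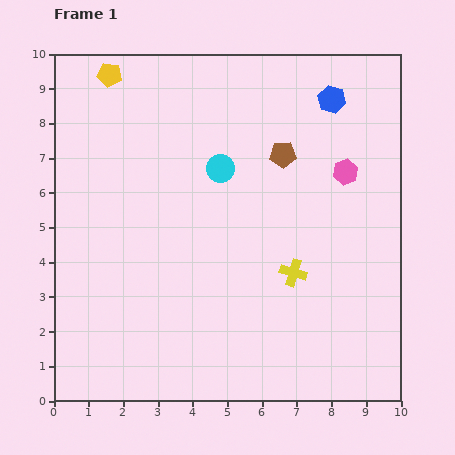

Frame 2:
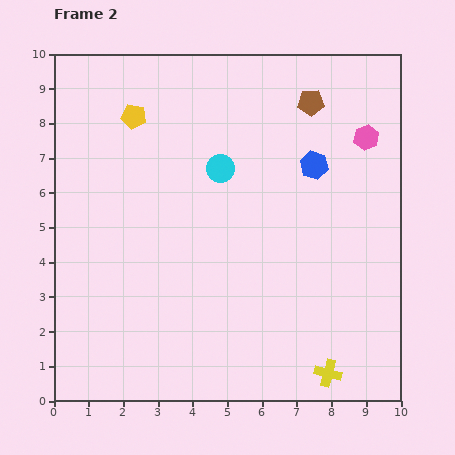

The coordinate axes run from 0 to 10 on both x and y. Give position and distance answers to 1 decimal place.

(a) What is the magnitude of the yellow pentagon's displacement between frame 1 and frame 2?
1.4

The yellow pentagon moved from (1.6, 9.4) to (2.3, 8.2), a distance of √(0.7² + 1.2²) ≈ 1.4.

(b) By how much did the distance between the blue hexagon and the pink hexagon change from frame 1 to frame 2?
-0.4

Distance in frame 1: 2.1. Distance in frame 2: 1.7.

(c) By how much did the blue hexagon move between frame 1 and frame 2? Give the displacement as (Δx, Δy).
(-0.5, -1.9)

The blue hexagon was at (8.0, 8.7) in frame 1 and (7.5, 6.8) in frame 2.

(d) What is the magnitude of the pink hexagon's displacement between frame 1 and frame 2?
1.2

The pink hexagon moved from (8.4, 6.6) to (9.0, 7.6), a distance of √(0.6² + 1.0²) ≈ 1.2.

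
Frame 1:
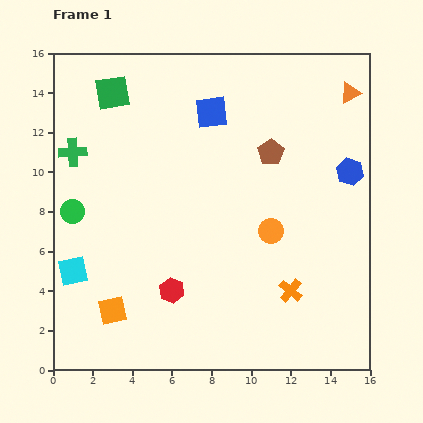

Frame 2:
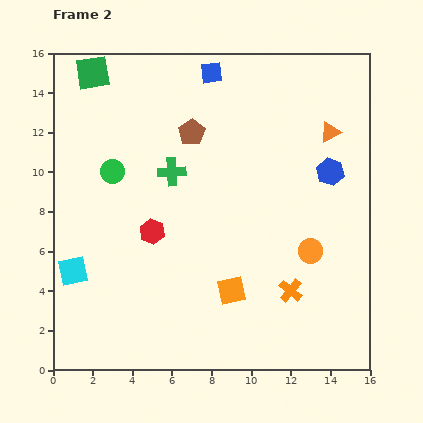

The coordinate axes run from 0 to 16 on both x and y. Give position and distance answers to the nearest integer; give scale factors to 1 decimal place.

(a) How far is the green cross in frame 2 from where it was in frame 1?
5

The green cross moved from (1, 11) to (6, 10), a distance of √(5² + 1²) ≈ 5.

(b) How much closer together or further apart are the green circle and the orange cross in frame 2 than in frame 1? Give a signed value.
-1

Distance in frame 1: 12. Distance in frame 2: 11.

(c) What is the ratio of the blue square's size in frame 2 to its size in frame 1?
0.7×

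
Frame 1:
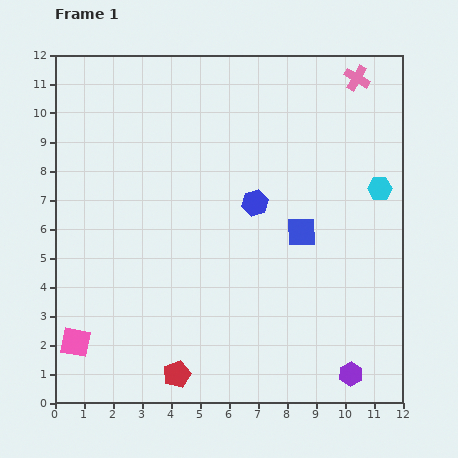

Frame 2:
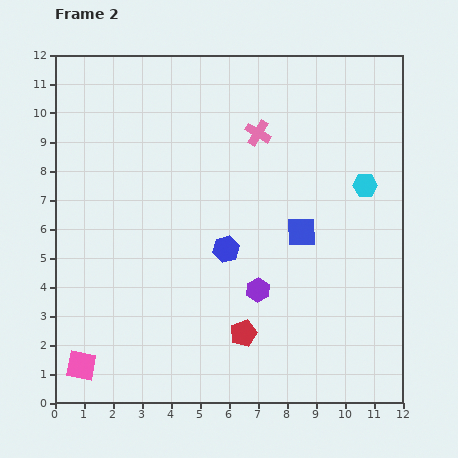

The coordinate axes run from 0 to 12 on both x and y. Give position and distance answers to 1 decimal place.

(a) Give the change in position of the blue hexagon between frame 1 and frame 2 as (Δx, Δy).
(-1.0, -1.6)

The blue hexagon was at (6.9, 6.9) in frame 1 and (5.9, 5.3) in frame 2.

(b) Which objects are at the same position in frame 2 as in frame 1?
the blue square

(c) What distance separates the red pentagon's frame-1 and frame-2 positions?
2.7

The red pentagon moved from (4.2, 1.0) to (6.5, 2.4), a distance of √(2.3² + 1.4²) ≈ 2.7.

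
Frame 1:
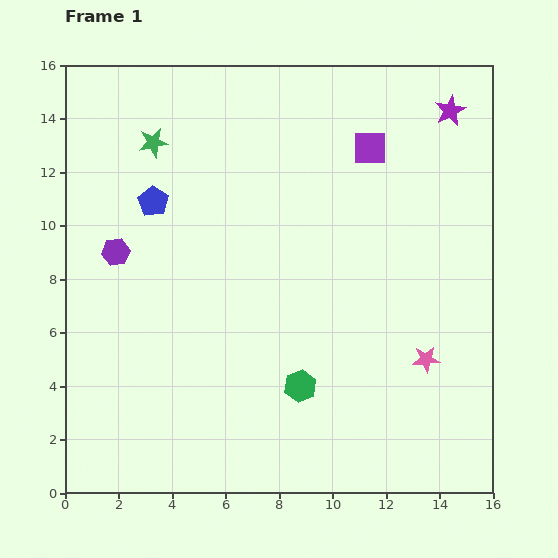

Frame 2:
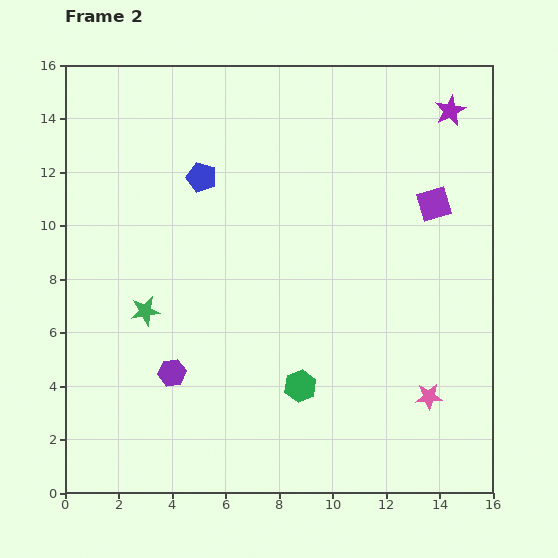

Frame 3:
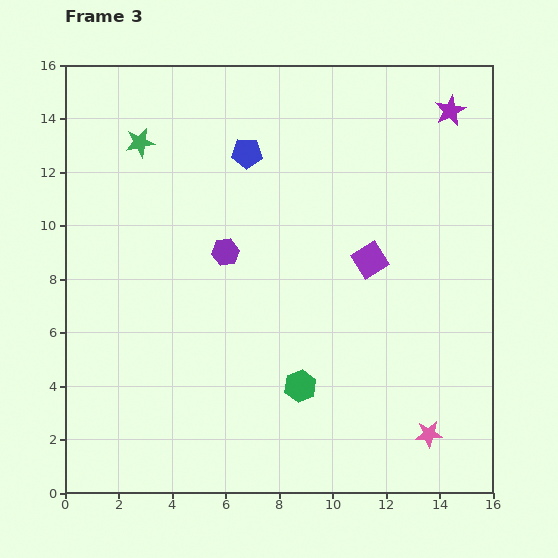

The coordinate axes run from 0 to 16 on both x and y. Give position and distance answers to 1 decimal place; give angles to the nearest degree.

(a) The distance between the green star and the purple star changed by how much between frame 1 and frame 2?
+2.4

Distance in frame 1: 11.2. Distance in frame 2: 13.6.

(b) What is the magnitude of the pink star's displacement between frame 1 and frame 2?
1.4

The pink star moved from (13.5, 5.0) to (13.6, 3.6), a distance of √(0.1² + 1.4²) ≈ 1.4.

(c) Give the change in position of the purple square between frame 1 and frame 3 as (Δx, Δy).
(0.0, -4.2)

The purple square was at (11.4, 12.9) in frame 1 and (11.4, 8.7) in frame 3.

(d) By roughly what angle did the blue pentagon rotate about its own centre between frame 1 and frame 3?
31° counter-clockwise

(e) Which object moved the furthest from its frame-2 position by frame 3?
the green star

(moved 6.3; next 4.9)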